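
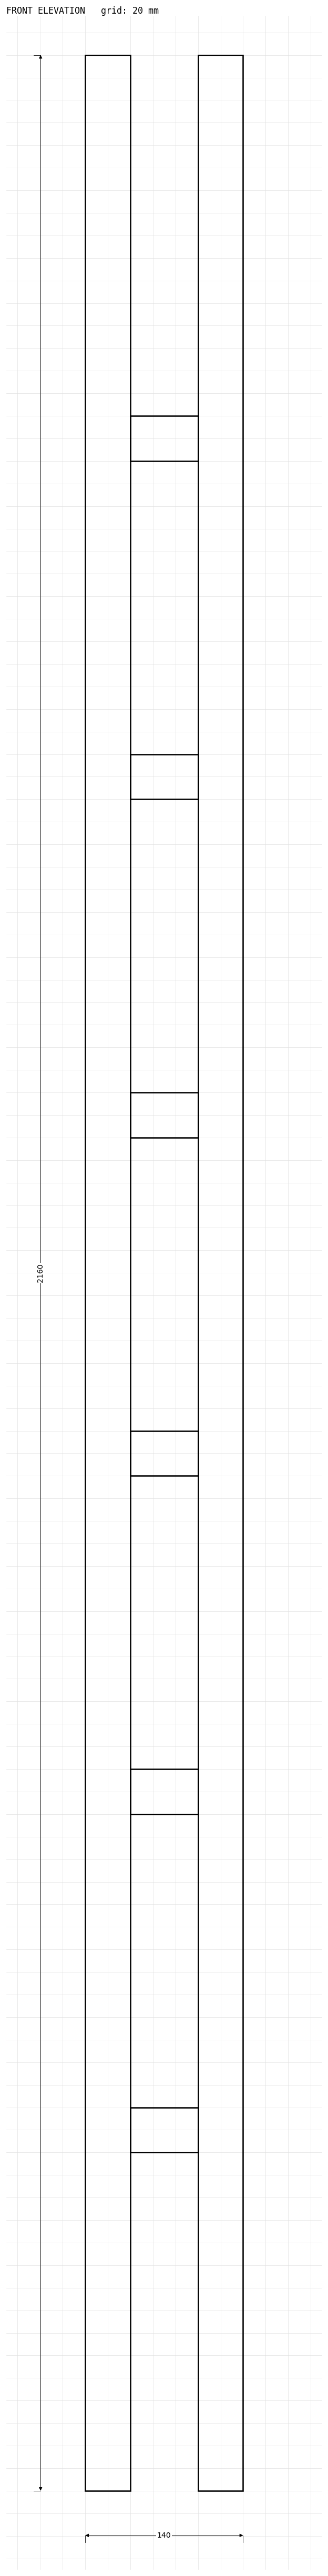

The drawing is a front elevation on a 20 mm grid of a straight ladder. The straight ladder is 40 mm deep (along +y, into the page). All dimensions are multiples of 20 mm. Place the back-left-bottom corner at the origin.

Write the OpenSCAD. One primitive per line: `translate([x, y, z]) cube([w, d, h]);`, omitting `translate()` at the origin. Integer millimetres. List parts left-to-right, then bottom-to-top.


cube([40, 40, 2160]);
translate([40, 0, 300]) cube([60, 40, 40]);
translate([40, 0, 600]) cube([60, 40, 40]);
translate([40, 0, 900]) cube([60, 40, 40]);
translate([40, 0, 1200]) cube([60, 40, 40]);
translate([40, 0, 1500]) cube([60, 40, 40]);
translate([40, 0, 1800]) cube([60, 40, 40]);
translate([100, 0, 0]) cube([40, 40, 2160]);


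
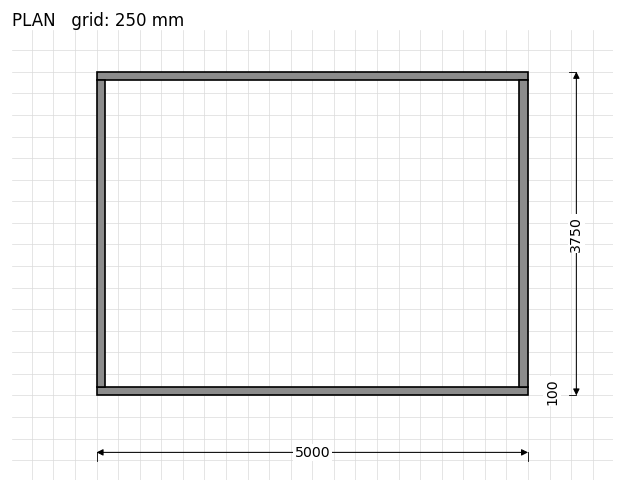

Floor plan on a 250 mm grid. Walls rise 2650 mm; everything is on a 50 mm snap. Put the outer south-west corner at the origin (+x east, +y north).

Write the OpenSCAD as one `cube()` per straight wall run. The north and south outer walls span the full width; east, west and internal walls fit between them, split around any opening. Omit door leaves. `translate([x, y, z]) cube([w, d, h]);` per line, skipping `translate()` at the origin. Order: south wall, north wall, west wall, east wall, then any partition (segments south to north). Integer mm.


cube([5000, 100, 2650]);
translate([0, 3650, 0]) cube([5000, 100, 2650]);
translate([0, 100, 0]) cube([100, 3550, 2650]);
translate([4900, 100, 0]) cube([100, 3550, 2650]);


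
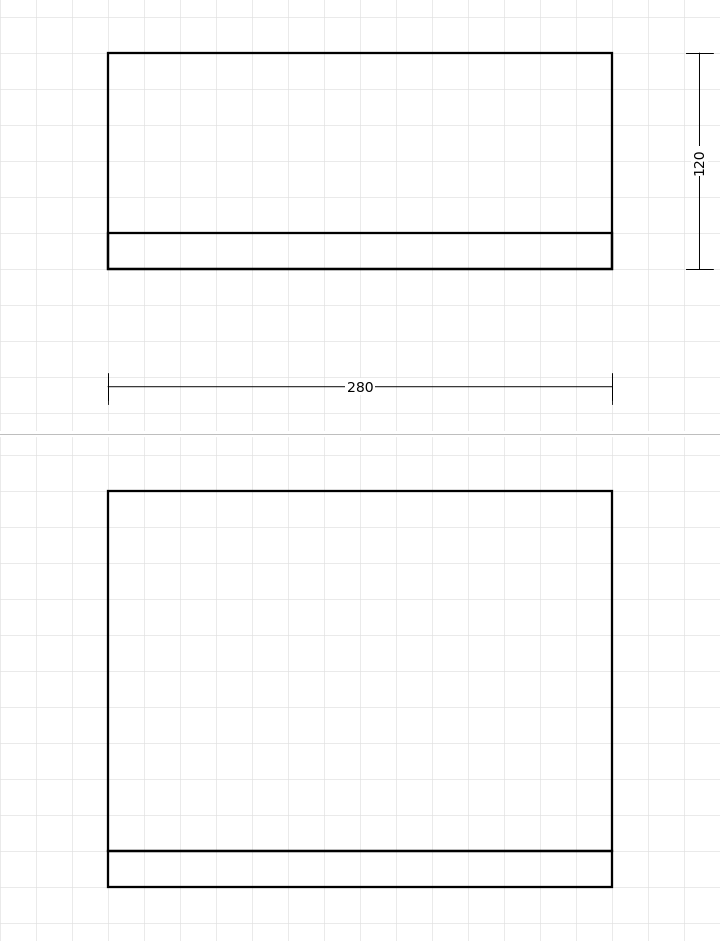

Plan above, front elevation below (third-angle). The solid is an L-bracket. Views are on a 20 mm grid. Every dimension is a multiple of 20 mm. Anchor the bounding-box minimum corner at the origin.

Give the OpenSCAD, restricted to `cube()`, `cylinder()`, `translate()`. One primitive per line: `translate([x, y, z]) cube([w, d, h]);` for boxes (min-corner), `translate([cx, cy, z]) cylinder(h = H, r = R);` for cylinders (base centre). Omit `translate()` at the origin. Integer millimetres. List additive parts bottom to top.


cube([280, 120, 20]);
translate([0, 0, 20]) cube([280, 20, 200]);


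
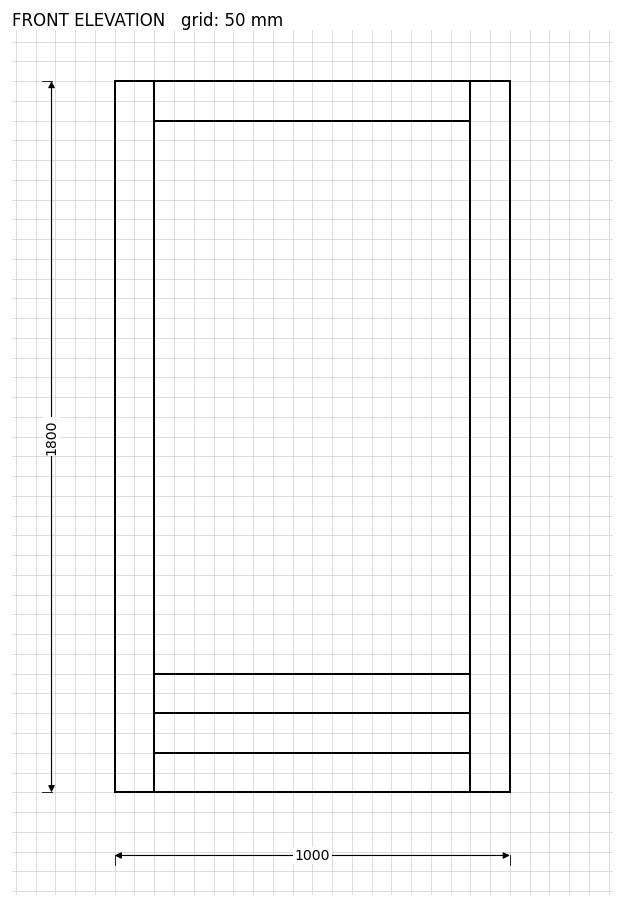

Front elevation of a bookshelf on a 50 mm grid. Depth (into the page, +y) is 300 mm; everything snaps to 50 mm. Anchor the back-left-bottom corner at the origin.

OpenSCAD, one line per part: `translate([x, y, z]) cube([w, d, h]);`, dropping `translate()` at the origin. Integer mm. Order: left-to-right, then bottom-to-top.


cube([100, 300, 1800]);
translate([100, 0, 0]) cube([800, 300, 100]);
translate([100, 0, 200]) cube([800, 300, 100]);
translate([100, 0, 1700]) cube([800, 300, 100]);
translate([900, 0, 0]) cube([100, 300, 1800]);


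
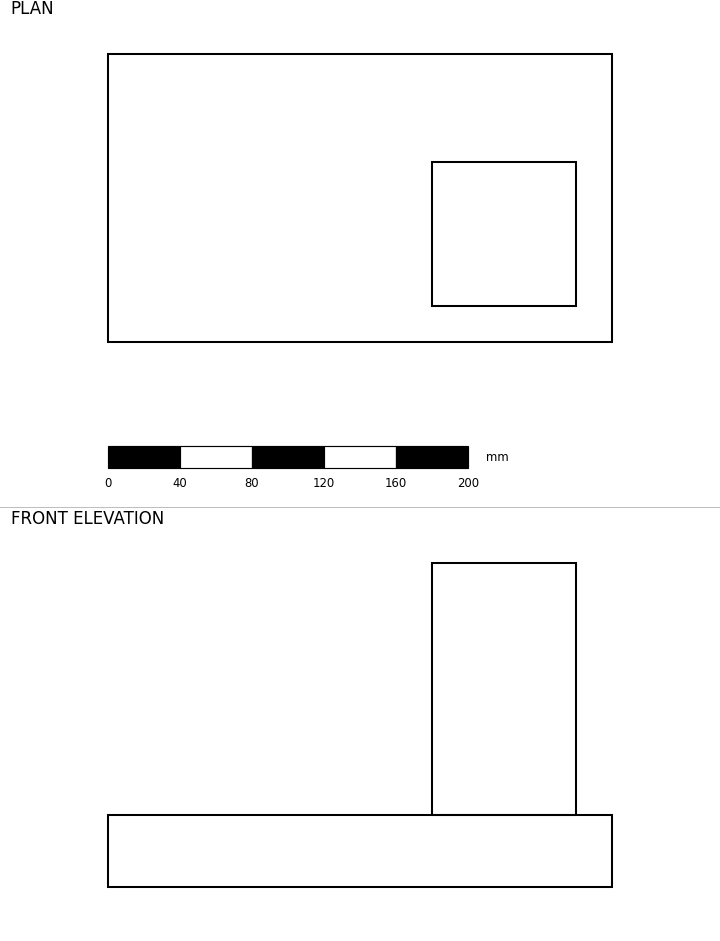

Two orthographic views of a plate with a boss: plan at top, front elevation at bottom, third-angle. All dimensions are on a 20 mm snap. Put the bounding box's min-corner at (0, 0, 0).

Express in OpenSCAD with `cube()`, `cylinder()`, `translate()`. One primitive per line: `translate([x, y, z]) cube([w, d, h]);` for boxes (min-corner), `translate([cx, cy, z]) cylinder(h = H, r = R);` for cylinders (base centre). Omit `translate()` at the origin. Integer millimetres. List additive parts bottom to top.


cube([280, 160, 40]);
translate([180, 20, 40]) cube([80, 80, 140]);


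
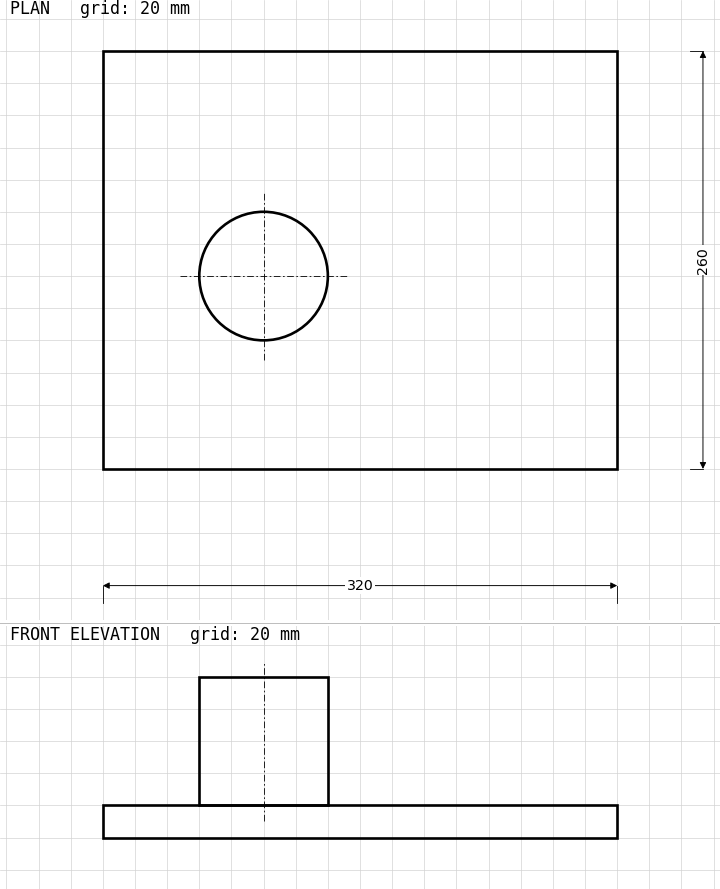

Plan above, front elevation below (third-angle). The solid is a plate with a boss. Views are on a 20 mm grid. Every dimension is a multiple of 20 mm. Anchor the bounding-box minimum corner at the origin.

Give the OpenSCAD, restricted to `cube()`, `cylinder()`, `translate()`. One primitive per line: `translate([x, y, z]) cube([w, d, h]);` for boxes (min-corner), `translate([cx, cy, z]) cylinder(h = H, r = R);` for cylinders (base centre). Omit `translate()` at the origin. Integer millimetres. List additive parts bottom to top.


cube([320, 260, 20]);
translate([100, 120, 20]) cylinder(h = 80, r = 40);


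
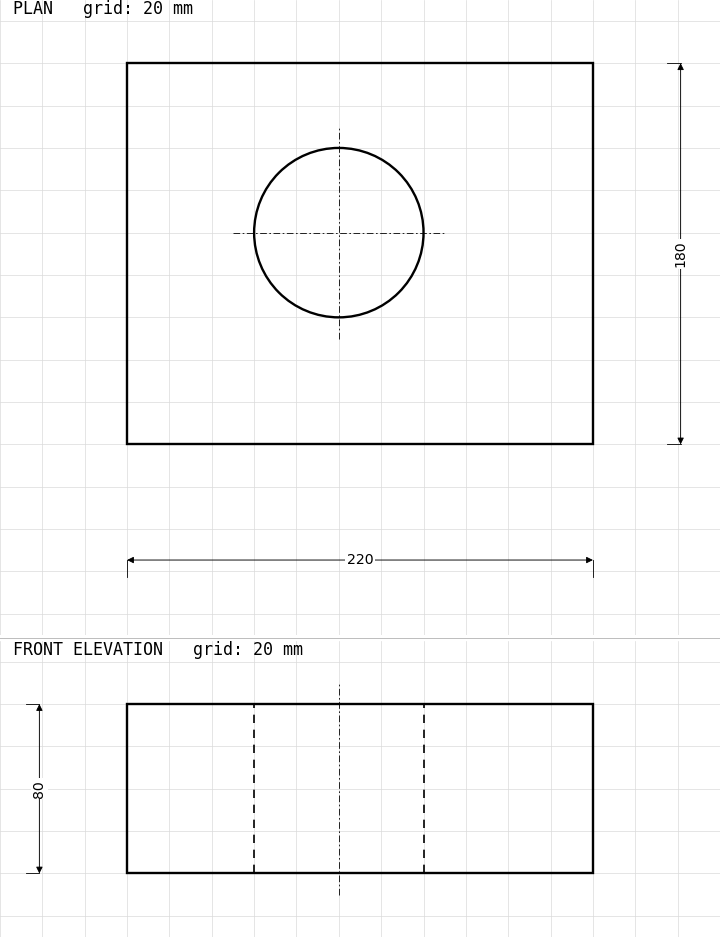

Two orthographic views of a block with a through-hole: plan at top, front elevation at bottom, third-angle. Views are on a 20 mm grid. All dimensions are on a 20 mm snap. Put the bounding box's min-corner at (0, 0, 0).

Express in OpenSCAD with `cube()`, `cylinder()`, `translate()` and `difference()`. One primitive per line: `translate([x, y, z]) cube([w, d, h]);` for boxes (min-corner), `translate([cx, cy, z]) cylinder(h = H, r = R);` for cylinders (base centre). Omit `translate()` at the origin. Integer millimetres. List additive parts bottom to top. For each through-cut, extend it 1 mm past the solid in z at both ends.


difference() {
  cube([220, 180, 80]);
  translate([100, 100, -1]) cylinder(h = 82, r = 40);
}


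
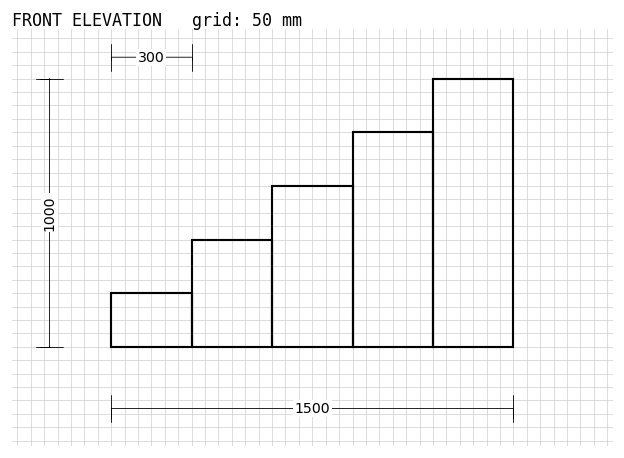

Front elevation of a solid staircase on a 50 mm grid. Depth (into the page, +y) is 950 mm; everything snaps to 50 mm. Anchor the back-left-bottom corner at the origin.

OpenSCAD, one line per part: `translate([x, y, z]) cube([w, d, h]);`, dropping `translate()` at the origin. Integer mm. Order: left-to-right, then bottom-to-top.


cube([300, 950, 200]);
translate([300, 0, 0]) cube([300, 950, 400]);
translate([600, 0, 0]) cube([300, 950, 600]);
translate([900, 0, 0]) cube([300, 950, 800]);
translate([1200, 0, 0]) cube([300, 950, 1000]);


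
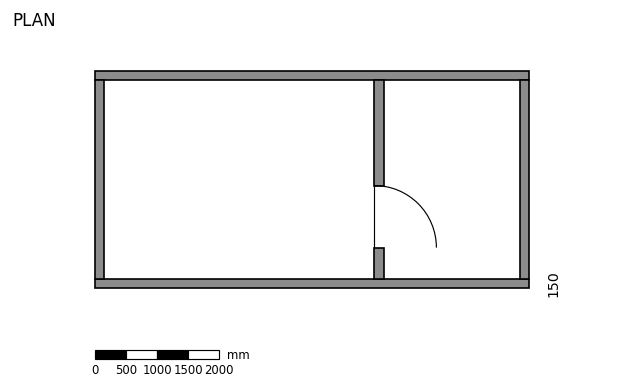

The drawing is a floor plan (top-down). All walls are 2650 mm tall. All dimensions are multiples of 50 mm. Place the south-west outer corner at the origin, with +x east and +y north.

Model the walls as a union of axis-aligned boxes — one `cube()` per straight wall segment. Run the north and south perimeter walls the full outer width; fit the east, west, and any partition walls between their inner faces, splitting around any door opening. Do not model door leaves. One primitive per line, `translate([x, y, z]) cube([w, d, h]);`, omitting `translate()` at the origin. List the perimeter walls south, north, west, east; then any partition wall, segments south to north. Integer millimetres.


cube([7000, 150, 2650]);
translate([0, 3350, 0]) cube([7000, 150, 2650]);
translate([0, 150, 0]) cube([150, 3200, 2650]);
translate([6850, 150, 0]) cube([150, 3200, 2650]);
translate([4500, 150, 0]) cube([150, 500, 2650]);
translate([4500, 1650, 0]) cube([150, 1700, 2650]);


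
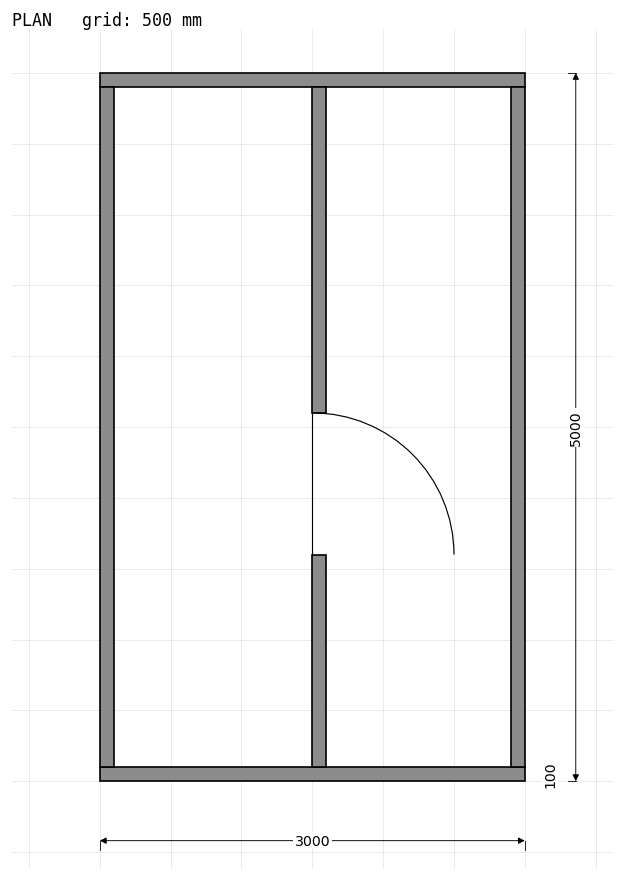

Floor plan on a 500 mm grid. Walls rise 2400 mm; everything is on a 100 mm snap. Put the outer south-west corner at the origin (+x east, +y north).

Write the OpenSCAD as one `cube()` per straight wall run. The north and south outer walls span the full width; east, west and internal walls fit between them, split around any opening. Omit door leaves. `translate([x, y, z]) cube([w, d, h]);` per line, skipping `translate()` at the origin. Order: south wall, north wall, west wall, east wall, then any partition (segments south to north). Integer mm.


cube([3000, 100, 2400]);
translate([0, 4900, 0]) cube([3000, 100, 2400]);
translate([0, 100, 0]) cube([100, 4800, 2400]);
translate([2900, 100, 0]) cube([100, 4800, 2400]);
translate([1500, 100, 0]) cube([100, 1500, 2400]);
translate([1500, 2600, 0]) cube([100, 2300, 2400]);


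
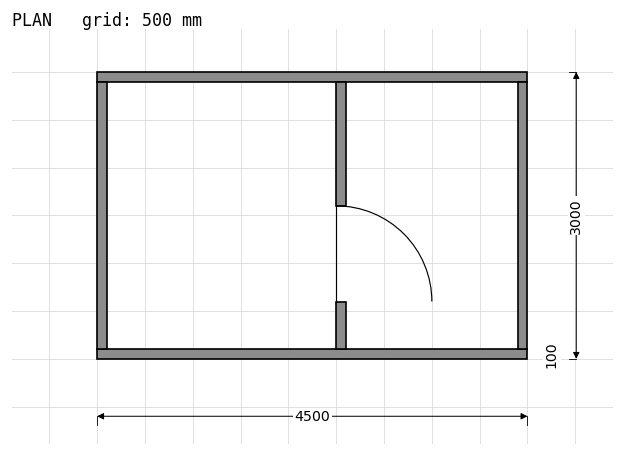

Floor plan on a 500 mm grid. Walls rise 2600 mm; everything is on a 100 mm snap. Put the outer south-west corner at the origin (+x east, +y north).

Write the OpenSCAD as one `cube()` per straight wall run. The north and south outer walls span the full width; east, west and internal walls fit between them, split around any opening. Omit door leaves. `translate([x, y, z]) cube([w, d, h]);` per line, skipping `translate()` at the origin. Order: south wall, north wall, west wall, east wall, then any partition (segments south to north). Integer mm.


cube([4500, 100, 2600]);
translate([0, 2900, 0]) cube([4500, 100, 2600]);
translate([0, 100, 0]) cube([100, 2800, 2600]);
translate([4400, 100, 0]) cube([100, 2800, 2600]);
translate([2500, 100, 0]) cube([100, 500, 2600]);
translate([2500, 1600, 0]) cube([100, 1300, 2600]);


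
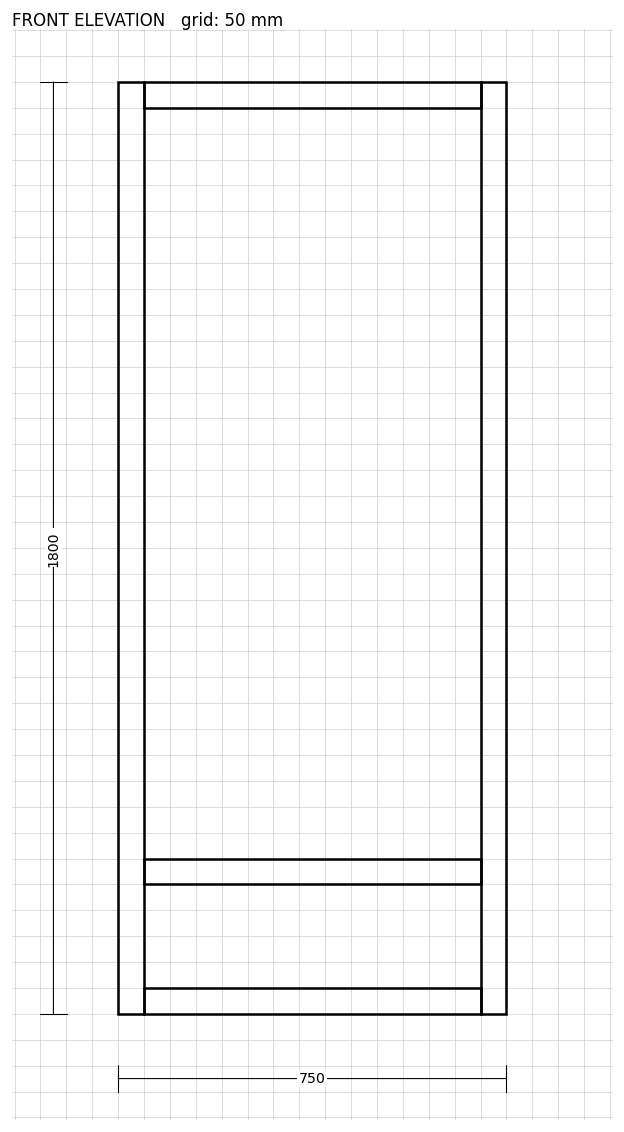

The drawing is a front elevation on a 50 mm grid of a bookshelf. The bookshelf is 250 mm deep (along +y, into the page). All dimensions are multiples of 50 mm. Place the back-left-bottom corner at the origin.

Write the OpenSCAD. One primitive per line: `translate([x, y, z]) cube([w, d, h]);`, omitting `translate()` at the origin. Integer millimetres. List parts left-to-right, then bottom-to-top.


cube([50, 250, 1800]);
translate([50, 0, 0]) cube([650, 250, 50]);
translate([50, 0, 250]) cube([650, 250, 50]);
translate([50, 0, 1750]) cube([650, 250, 50]);
translate([700, 0, 0]) cube([50, 250, 1800]);


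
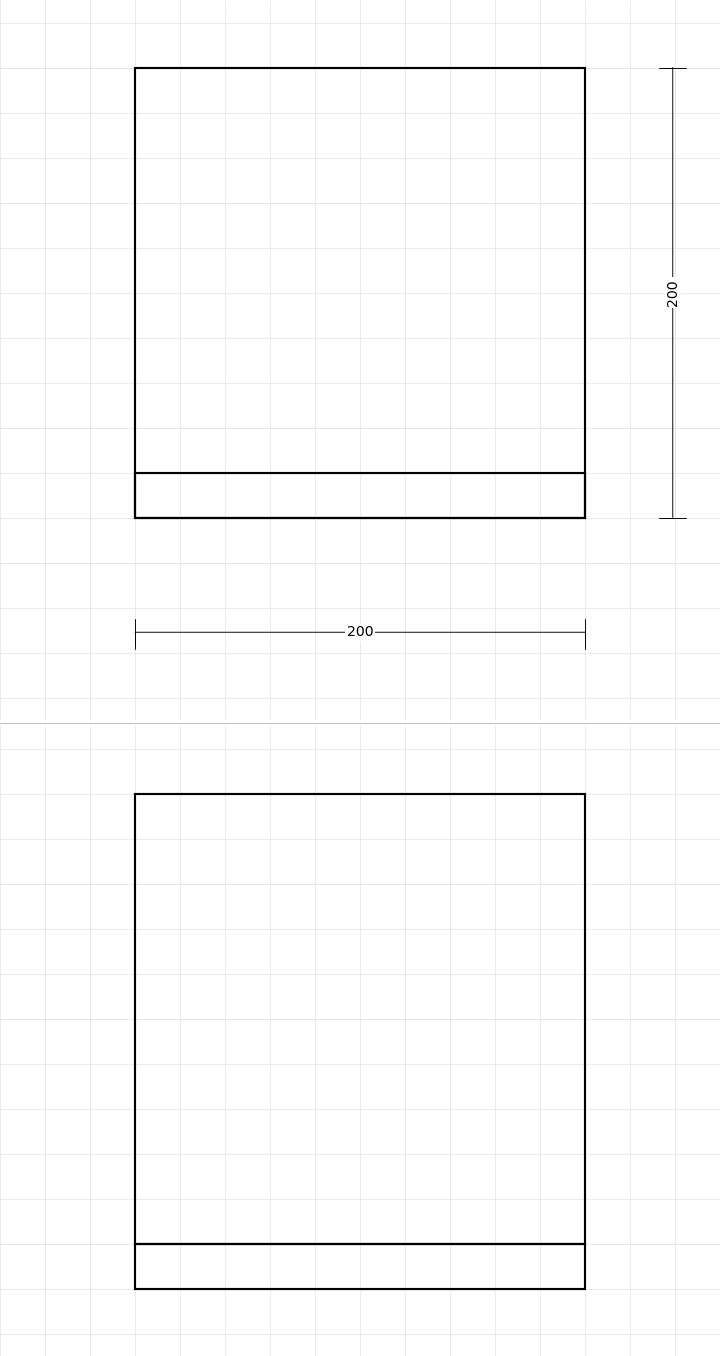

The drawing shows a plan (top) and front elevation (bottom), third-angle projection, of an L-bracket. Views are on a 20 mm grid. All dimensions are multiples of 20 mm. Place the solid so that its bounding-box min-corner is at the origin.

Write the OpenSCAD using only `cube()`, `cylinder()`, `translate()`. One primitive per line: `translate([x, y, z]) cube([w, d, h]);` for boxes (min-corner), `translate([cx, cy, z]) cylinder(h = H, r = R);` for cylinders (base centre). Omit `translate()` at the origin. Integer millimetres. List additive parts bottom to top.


cube([200, 200, 20]);
translate([0, 0, 20]) cube([200, 20, 200]);


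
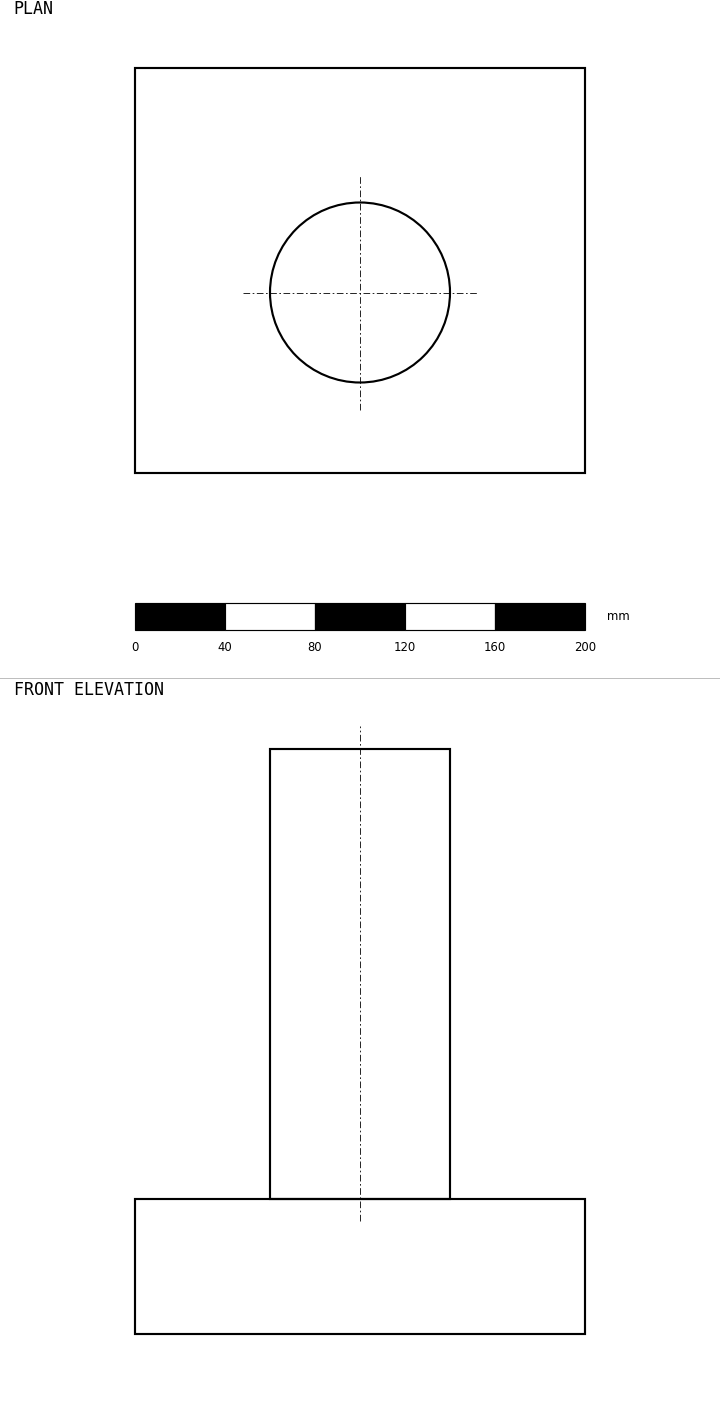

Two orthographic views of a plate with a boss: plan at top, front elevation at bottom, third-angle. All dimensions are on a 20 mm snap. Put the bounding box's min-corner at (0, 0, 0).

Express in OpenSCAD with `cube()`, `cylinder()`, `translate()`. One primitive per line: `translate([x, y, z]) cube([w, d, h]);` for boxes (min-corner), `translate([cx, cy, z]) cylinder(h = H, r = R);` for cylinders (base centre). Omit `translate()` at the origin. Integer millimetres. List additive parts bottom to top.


cube([200, 180, 60]);
translate([100, 80, 60]) cylinder(h = 200, r = 40);


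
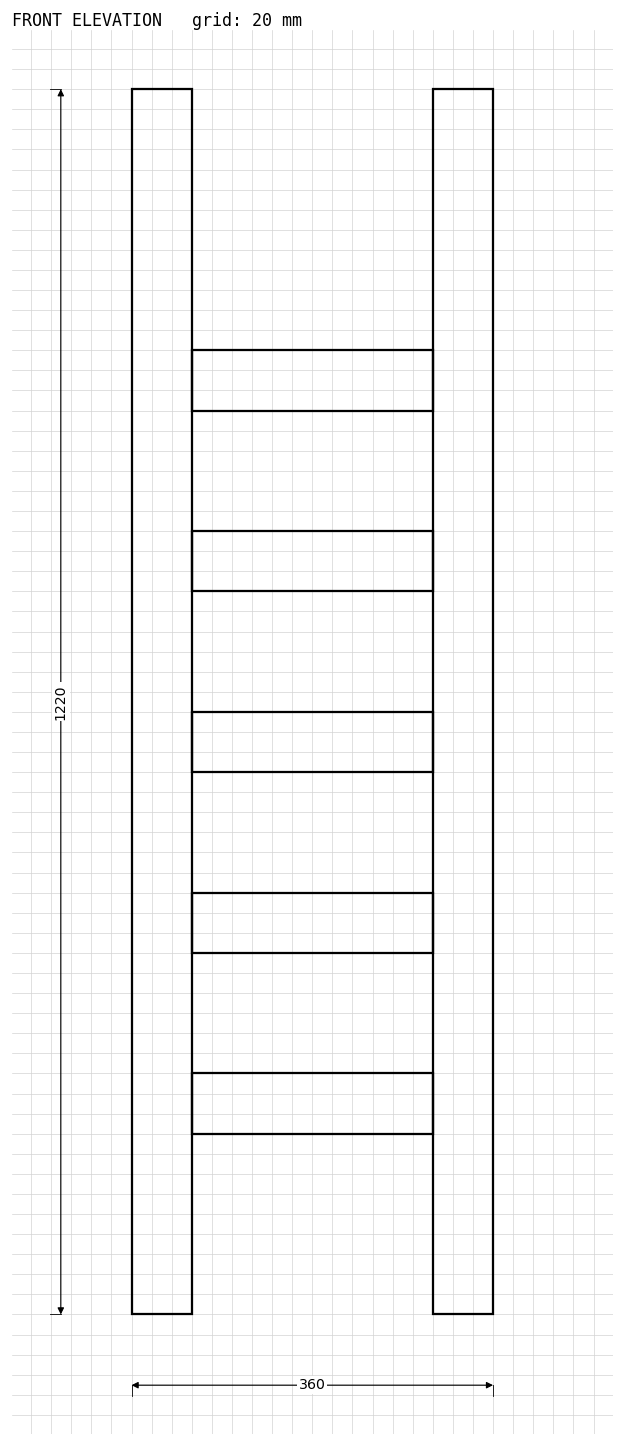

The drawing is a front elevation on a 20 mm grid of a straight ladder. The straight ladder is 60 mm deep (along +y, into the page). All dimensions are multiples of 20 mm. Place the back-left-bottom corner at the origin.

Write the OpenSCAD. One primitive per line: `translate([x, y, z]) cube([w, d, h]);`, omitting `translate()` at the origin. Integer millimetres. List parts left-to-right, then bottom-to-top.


cube([60, 60, 1220]);
translate([60, 0, 180]) cube([240, 60, 60]);
translate([60, 0, 360]) cube([240, 60, 60]);
translate([60, 0, 540]) cube([240, 60, 60]);
translate([60, 0, 720]) cube([240, 60, 60]);
translate([60, 0, 900]) cube([240, 60, 60]);
translate([300, 0, 0]) cube([60, 60, 1220]);


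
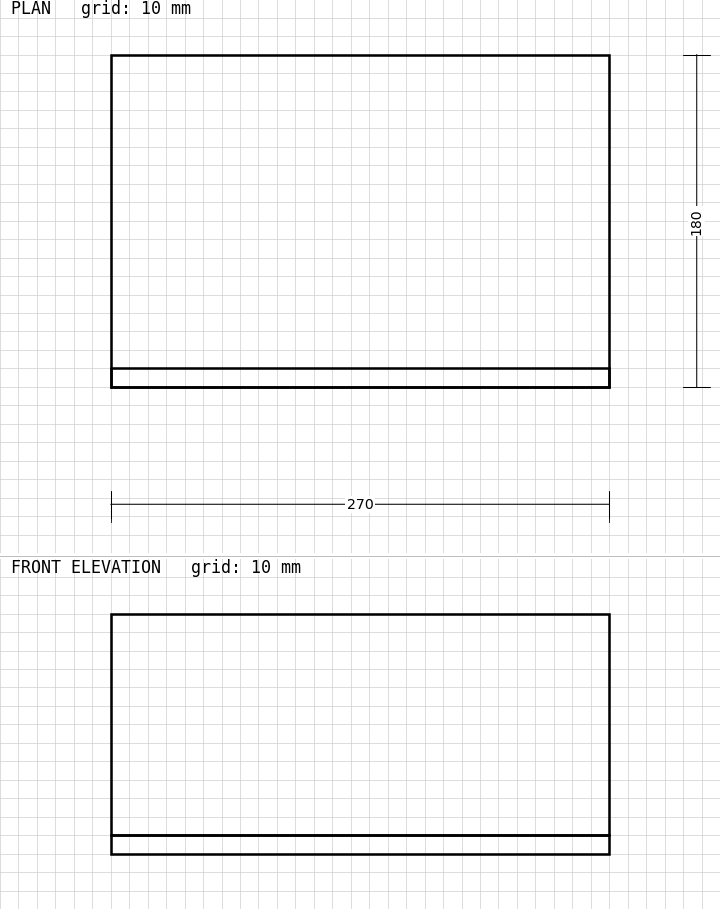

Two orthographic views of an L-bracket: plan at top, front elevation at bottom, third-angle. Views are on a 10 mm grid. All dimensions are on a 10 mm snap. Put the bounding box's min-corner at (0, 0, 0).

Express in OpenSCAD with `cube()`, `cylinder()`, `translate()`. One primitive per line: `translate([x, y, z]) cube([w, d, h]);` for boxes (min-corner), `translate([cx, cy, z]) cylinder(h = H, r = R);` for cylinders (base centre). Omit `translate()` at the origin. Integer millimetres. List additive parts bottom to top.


cube([270, 180, 10]);
translate([0, 0, 10]) cube([270, 10, 120]);


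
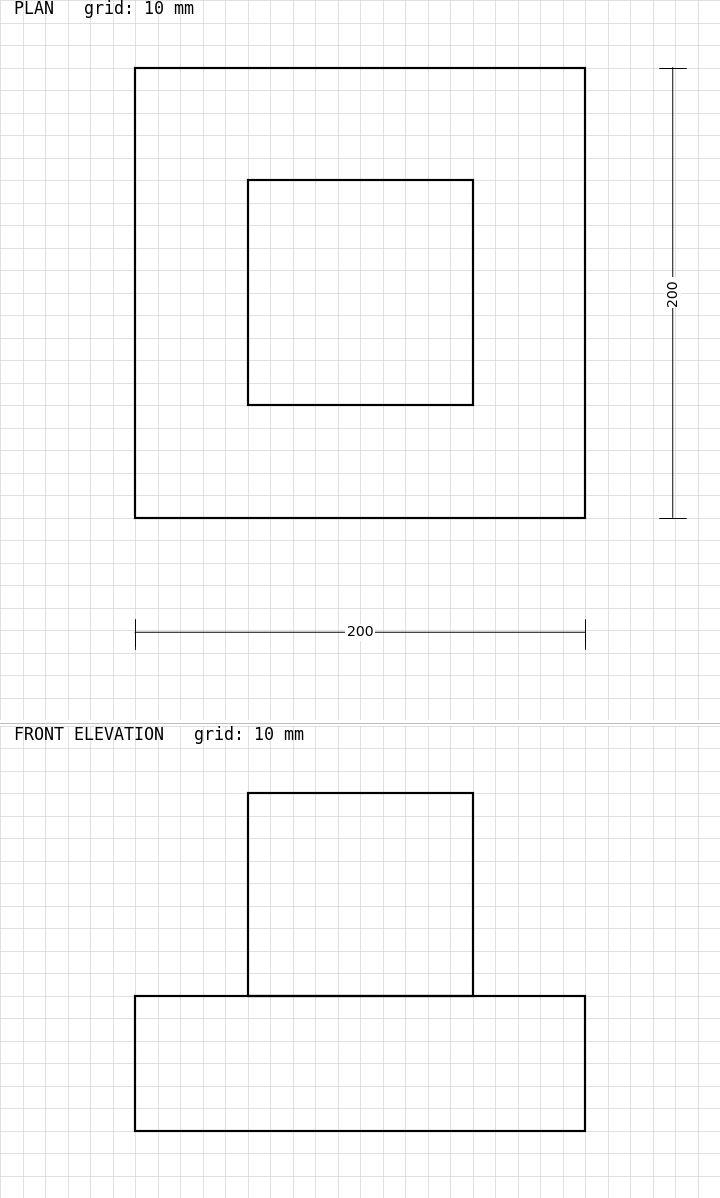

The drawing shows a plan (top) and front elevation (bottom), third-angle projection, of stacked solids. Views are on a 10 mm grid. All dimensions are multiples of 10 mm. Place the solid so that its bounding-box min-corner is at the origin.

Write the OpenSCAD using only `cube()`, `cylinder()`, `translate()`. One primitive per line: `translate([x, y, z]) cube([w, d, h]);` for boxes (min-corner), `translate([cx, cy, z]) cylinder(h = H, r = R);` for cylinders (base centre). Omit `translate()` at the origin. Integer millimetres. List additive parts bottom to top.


cube([200, 200, 60]);
translate([50, 50, 60]) cube([100, 100, 90]);


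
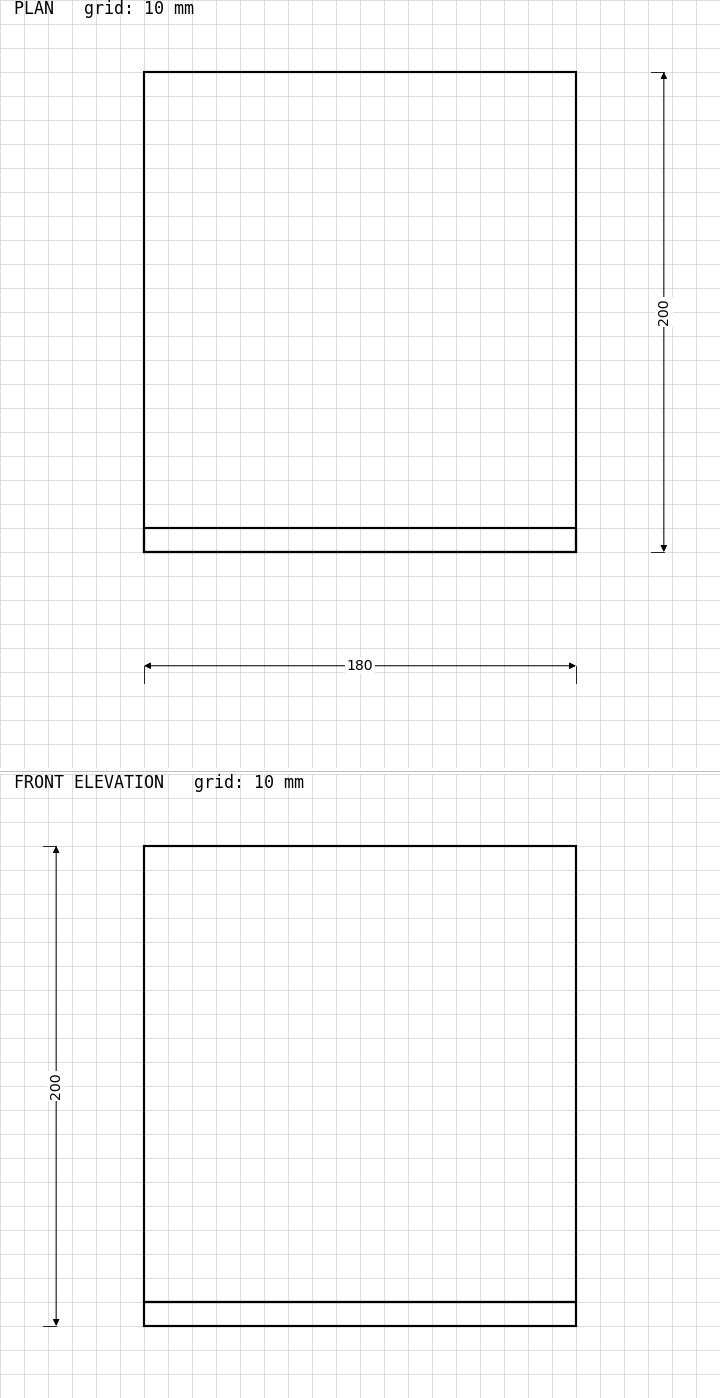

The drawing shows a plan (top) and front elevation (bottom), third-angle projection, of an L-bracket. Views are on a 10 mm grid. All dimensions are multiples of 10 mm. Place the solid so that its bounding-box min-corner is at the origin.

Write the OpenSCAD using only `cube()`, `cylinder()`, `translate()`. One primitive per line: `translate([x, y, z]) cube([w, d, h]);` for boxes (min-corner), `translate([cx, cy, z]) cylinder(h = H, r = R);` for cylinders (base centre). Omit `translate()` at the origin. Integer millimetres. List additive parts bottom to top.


cube([180, 200, 10]);
translate([0, 0, 10]) cube([180, 10, 190]);


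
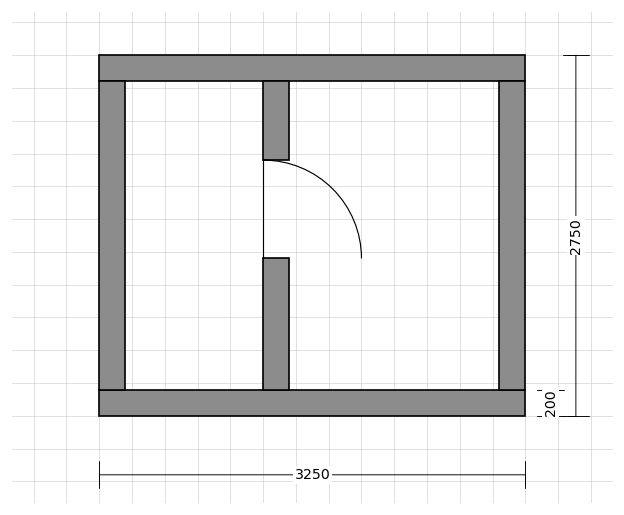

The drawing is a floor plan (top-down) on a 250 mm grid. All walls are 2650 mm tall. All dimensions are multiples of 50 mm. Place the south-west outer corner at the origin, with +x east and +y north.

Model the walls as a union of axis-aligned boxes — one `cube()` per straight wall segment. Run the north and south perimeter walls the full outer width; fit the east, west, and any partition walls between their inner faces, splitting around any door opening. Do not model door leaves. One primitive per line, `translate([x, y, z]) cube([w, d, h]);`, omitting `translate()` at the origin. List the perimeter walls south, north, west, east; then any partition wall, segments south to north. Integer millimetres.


cube([3250, 200, 2650]);
translate([0, 2550, 0]) cube([3250, 200, 2650]);
translate([0, 200, 0]) cube([200, 2350, 2650]);
translate([3050, 200, 0]) cube([200, 2350, 2650]);
translate([1250, 200, 0]) cube([200, 1000, 2650]);
translate([1250, 1950, 0]) cube([200, 600, 2650]);


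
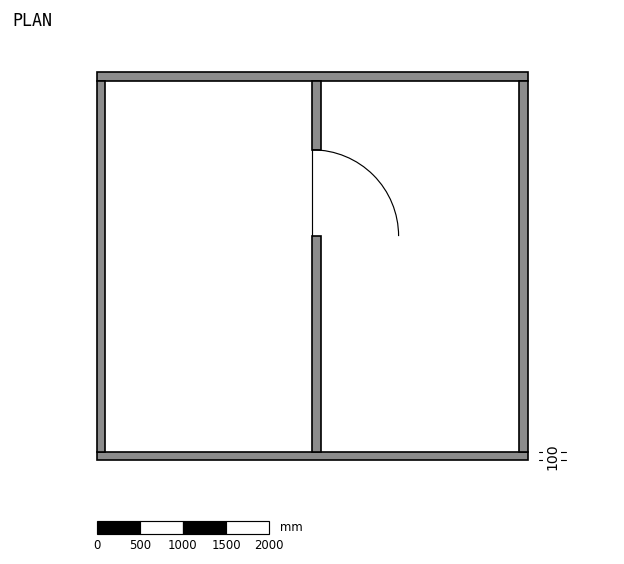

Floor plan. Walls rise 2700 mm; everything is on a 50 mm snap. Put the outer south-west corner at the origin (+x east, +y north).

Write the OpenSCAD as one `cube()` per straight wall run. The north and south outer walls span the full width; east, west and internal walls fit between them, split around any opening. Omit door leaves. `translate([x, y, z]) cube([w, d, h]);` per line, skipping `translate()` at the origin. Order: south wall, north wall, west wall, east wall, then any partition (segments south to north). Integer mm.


cube([5000, 100, 2700]);
translate([0, 4400, 0]) cube([5000, 100, 2700]);
translate([0, 100, 0]) cube([100, 4300, 2700]);
translate([4900, 100, 0]) cube([100, 4300, 2700]);
translate([2500, 100, 0]) cube([100, 2500, 2700]);
translate([2500, 3600, 0]) cube([100, 800, 2700]);


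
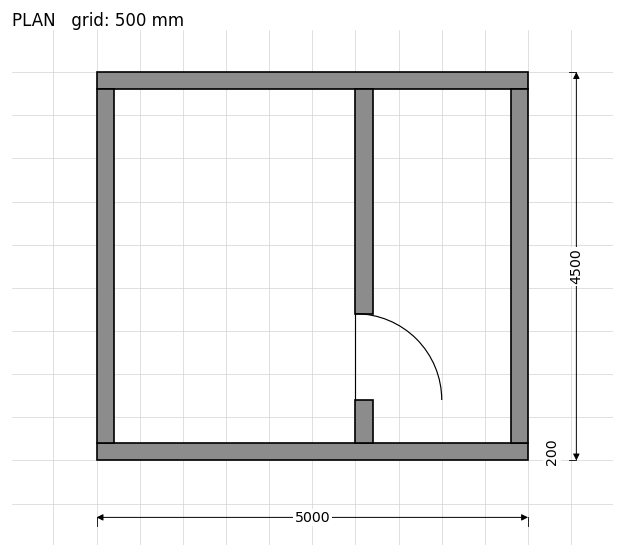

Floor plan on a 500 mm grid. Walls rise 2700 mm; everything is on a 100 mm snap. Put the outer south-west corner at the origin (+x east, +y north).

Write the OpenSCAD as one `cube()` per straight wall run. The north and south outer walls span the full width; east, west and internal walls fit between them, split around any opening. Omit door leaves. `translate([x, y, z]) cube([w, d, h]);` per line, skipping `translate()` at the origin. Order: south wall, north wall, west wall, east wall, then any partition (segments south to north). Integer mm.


cube([5000, 200, 2700]);
translate([0, 4300, 0]) cube([5000, 200, 2700]);
translate([0, 200, 0]) cube([200, 4100, 2700]);
translate([4800, 200, 0]) cube([200, 4100, 2700]);
translate([3000, 200, 0]) cube([200, 500, 2700]);
translate([3000, 1700, 0]) cube([200, 2600, 2700]);


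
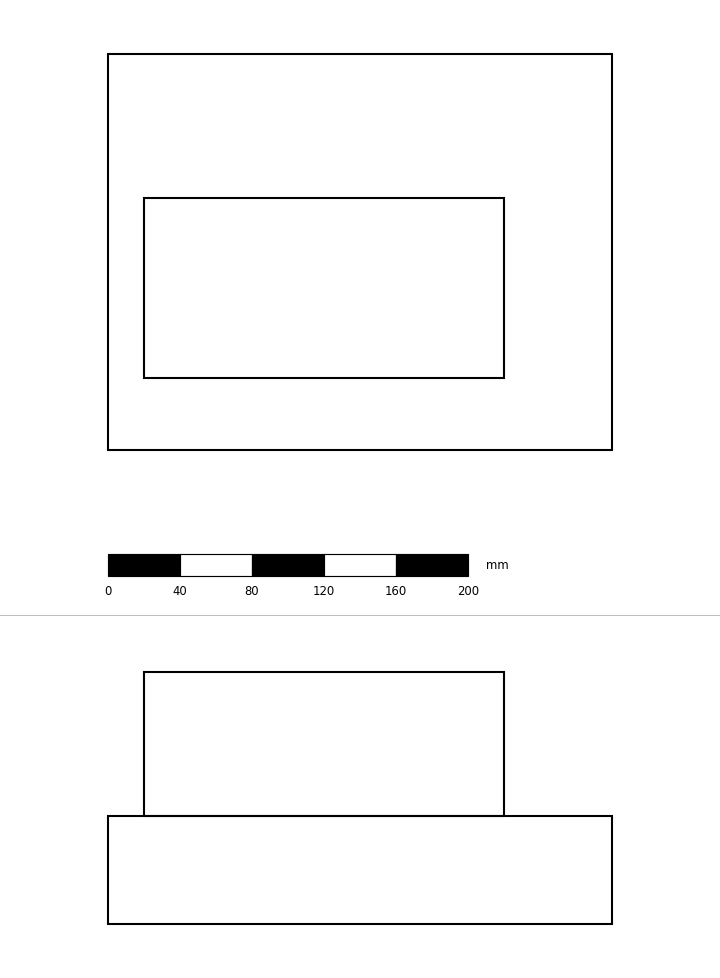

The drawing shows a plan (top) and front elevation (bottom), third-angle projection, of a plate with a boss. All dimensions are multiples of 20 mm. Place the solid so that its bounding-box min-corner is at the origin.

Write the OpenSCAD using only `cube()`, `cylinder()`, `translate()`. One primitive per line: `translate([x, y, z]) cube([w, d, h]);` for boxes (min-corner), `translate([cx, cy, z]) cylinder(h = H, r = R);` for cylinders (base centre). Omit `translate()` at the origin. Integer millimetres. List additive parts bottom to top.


cube([280, 220, 60]);
translate([20, 40, 60]) cube([200, 100, 80]);


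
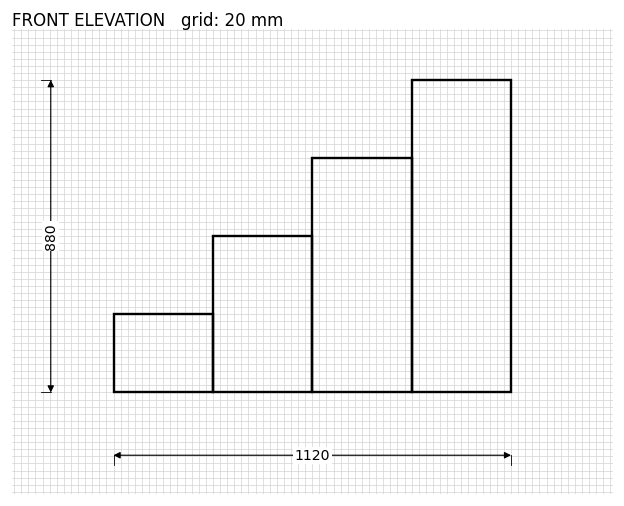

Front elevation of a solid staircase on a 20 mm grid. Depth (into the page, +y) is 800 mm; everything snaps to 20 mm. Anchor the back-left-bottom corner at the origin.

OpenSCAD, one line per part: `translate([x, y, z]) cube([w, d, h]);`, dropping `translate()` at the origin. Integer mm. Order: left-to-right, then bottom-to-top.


cube([280, 800, 220]);
translate([280, 0, 0]) cube([280, 800, 440]);
translate([560, 0, 0]) cube([280, 800, 660]);
translate([840, 0, 0]) cube([280, 800, 880]);


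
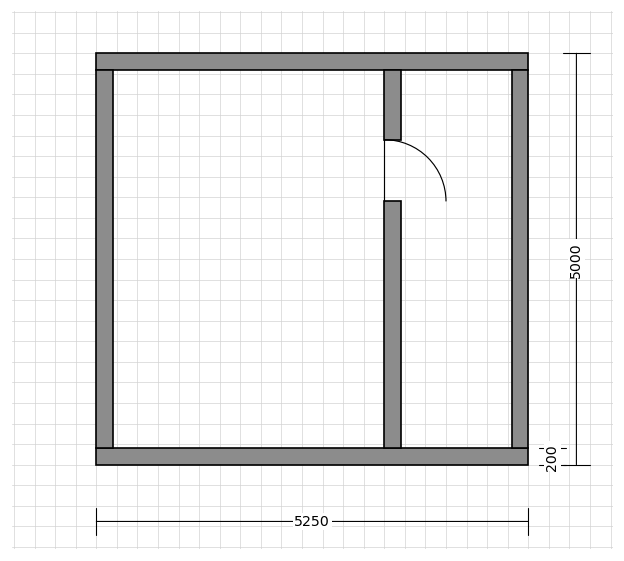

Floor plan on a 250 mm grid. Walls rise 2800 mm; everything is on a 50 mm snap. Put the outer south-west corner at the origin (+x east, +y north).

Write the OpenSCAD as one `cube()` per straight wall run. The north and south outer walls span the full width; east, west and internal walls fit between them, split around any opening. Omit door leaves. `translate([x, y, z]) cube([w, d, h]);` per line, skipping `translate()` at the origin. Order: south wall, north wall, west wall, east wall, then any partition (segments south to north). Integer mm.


cube([5250, 200, 2800]);
translate([0, 4800, 0]) cube([5250, 200, 2800]);
translate([0, 200, 0]) cube([200, 4600, 2800]);
translate([5050, 200, 0]) cube([200, 4600, 2800]);
translate([3500, 200, 0]) cube([200, 3000, 2800]);
translate([3500, 3950, 0]) cube([200, 850, 2800]);


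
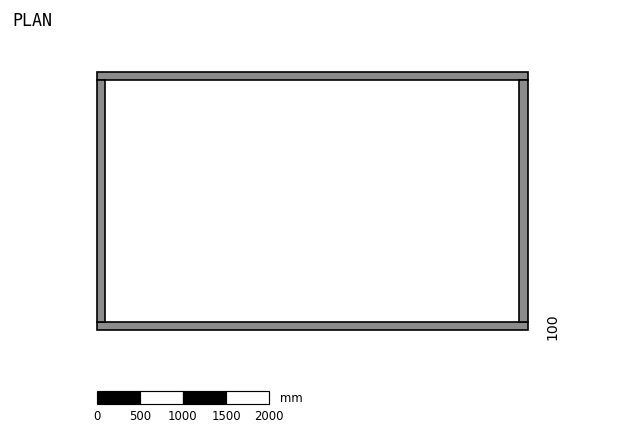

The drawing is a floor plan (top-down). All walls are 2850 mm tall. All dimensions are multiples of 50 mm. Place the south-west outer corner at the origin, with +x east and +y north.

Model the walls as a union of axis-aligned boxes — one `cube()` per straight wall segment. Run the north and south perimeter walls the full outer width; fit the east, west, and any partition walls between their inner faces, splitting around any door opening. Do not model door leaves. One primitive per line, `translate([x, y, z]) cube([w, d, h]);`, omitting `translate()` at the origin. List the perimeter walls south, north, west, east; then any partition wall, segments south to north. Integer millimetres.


cube([5000, 100, 2850]);
translate([0, 2900, 0]) cube([5000, 100, 2850]);
translate([0, 100, 0]) cube([100, 2800, 2850]);
translate([4900, 100, 0]) cube([100, 2800, 2850]);


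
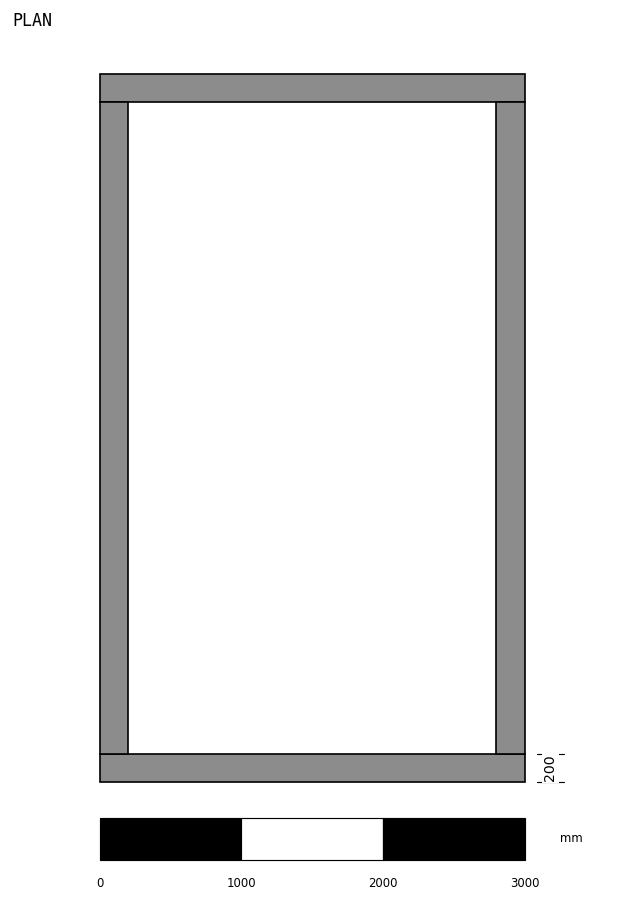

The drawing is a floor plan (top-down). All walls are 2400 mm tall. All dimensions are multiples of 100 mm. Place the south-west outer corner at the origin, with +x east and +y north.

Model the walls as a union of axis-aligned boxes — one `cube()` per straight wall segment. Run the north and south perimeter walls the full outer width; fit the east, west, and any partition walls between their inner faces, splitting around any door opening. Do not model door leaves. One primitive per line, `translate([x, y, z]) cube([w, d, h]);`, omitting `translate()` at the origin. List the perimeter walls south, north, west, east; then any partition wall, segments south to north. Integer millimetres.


cube([3000, 200, 2400]);
translate([0, 4800, 0]) cube([3000, 200, 2400]);
translate([0, 200, 0]) cube([200, 4600, 2400]);
translate([2800, 200, 0]) cube([200, 4600, 2400]);


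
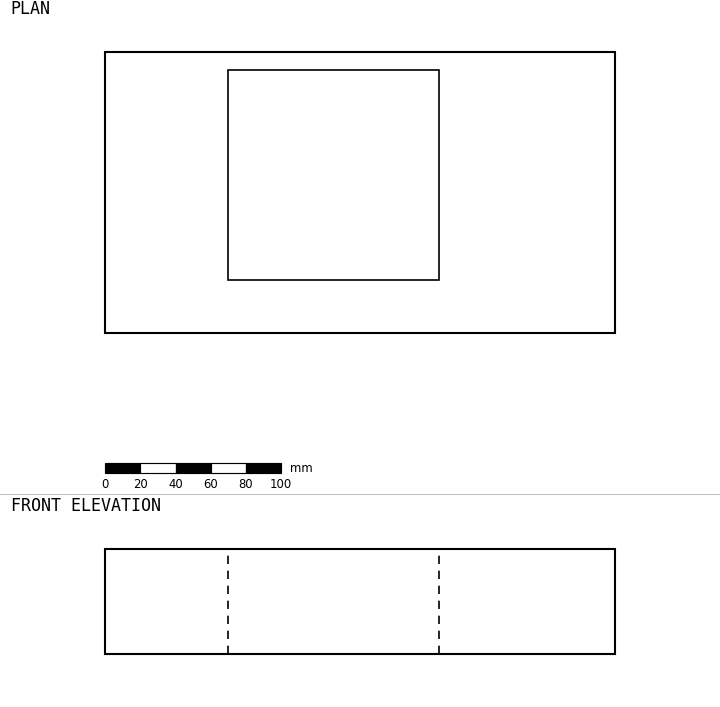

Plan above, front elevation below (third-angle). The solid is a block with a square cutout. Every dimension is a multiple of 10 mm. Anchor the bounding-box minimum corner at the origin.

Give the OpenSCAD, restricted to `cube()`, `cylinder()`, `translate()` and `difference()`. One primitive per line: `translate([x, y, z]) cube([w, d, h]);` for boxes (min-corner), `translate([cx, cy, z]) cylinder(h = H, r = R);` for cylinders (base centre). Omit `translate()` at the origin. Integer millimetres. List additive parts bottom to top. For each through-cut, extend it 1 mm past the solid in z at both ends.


difference() {
  cube([290, 160, 60]);
  translate([70, 30, -1]) cube([120, 120, 62]);
}


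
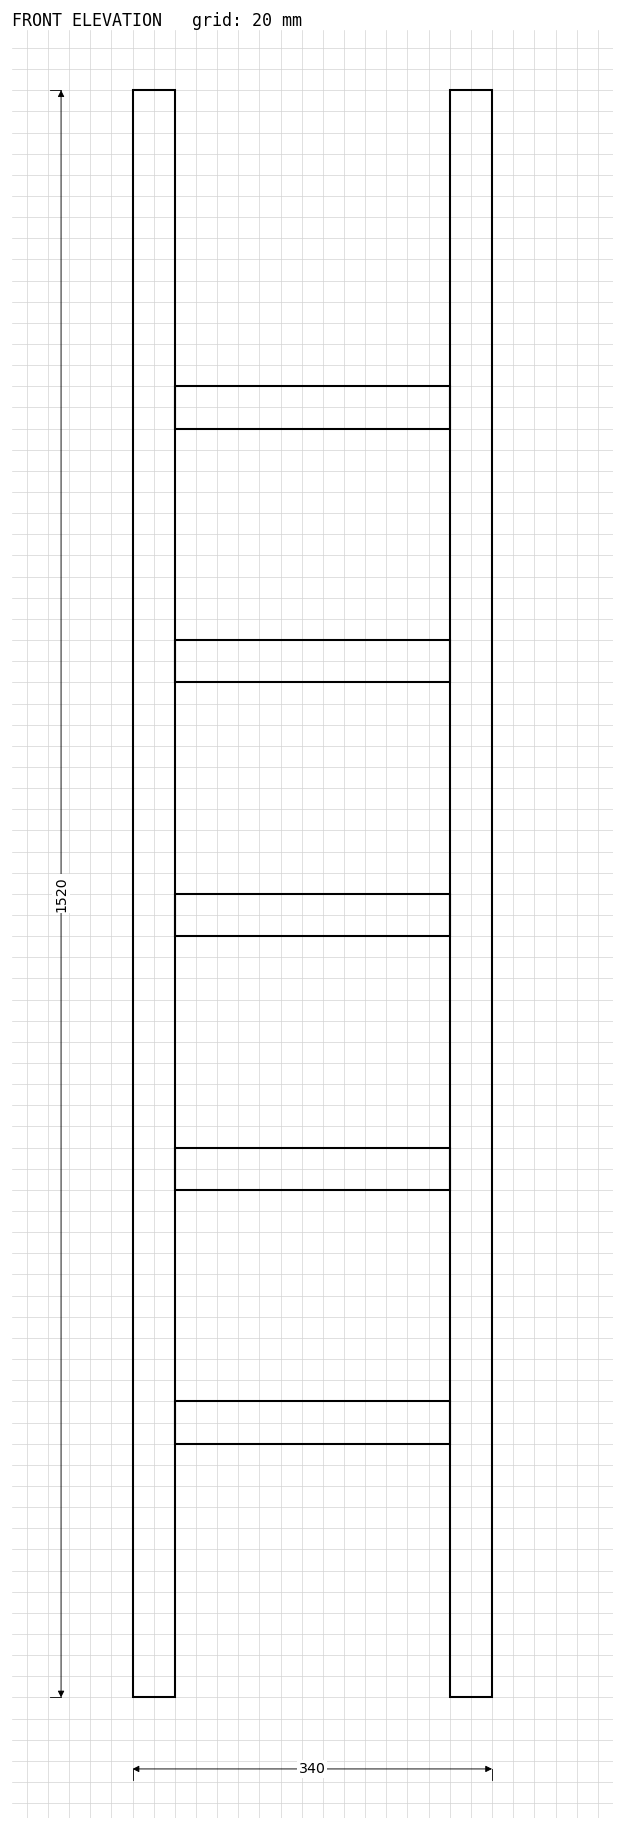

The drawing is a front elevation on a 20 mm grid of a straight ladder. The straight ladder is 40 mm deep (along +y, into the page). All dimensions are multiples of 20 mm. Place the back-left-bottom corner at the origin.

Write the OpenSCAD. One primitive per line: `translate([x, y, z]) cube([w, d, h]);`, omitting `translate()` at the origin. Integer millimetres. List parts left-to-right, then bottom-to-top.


cube([40, 40, 1520]);
translate([40, 0, 240]) cube([260, 40, 40]);
translate([40, 0, 480]) cube([260, 40, 40]);
translate([40, 0, 720]) cube([260, 40, 40]);
translate([40, 0, 960]) cube([260, 40, 40]);
translate([40, 0, 1200]) cube([260, 40, 40]);
translate([300, 0, 0]) cube([40, 40, 1520]);


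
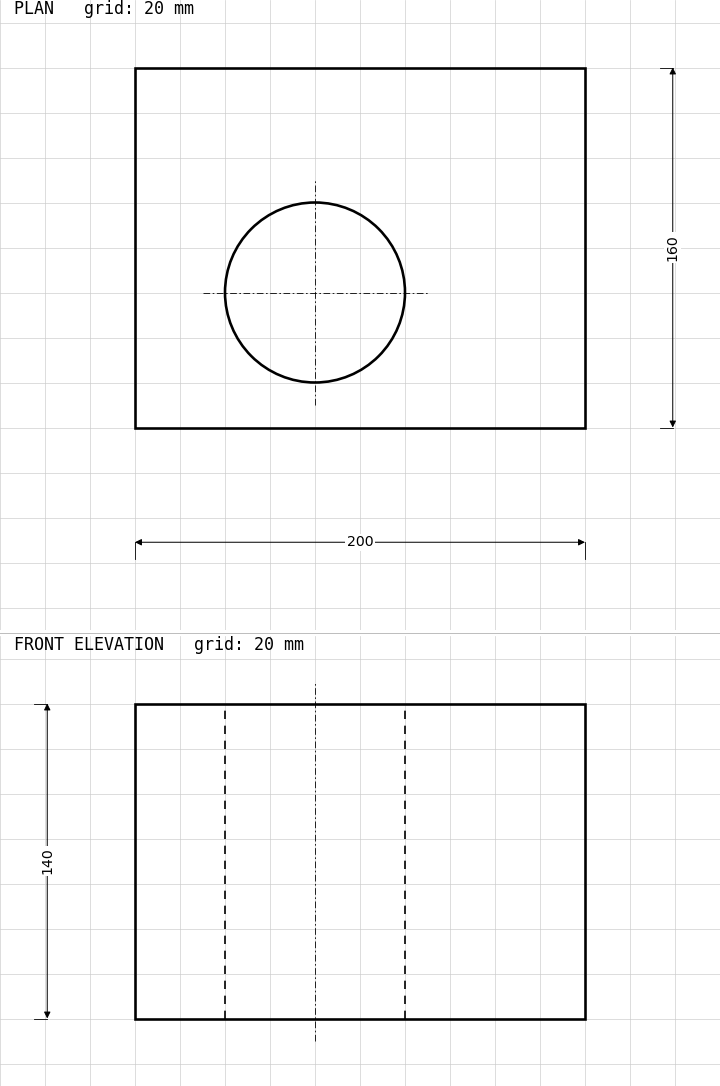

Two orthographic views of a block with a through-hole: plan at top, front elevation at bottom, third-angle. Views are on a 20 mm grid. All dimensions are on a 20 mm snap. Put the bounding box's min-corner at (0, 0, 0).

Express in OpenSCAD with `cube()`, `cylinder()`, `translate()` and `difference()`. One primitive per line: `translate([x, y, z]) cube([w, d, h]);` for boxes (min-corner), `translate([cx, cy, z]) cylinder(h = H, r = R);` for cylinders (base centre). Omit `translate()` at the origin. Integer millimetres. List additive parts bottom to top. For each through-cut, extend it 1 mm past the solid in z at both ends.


difference() {
  cube([200, 160, 140]);
  translate([80, 60, -1]) cylinder(h = 142, r = 40);
}


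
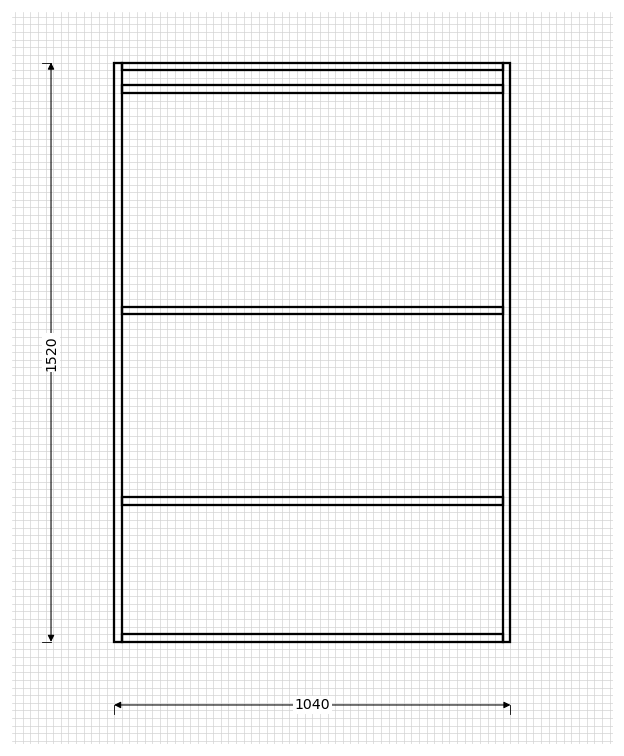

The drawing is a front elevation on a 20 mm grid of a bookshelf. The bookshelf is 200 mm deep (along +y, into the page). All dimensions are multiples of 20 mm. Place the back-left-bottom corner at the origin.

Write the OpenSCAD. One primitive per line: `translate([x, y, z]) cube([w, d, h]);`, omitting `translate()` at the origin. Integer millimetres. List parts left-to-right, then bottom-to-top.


cube([20, 200, 1520]);
translate([20, 0, 0]) cube([1000, 200, 20]);
translate([20, 0, 360]) cube([1000, 200, 20]);
translate([20, 0, 860]) cube([1000, 200, 20]);
translate([20, 0, 1440]) cube([1000, 200, 20]);
translate([20, 0, 1500]) cube([1000, 200, 20]);
translate([1020, 0, 0]) cube([20, 200, 1520]);


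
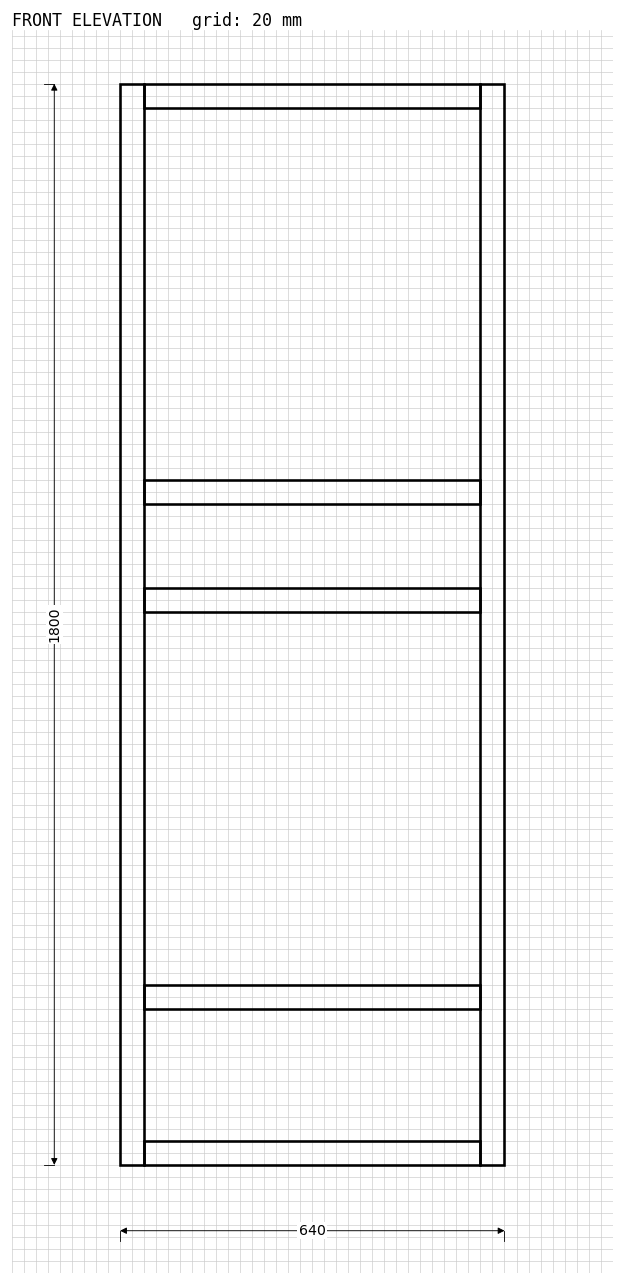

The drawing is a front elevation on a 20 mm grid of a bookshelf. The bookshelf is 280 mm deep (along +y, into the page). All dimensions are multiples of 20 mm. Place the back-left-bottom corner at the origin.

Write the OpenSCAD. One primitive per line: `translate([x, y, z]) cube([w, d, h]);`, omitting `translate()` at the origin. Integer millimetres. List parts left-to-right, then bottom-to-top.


cube([40, 280, 1800]);
translate([40, 0, 0]) cube([560, 280, 40]);
translate([40, 0, 260]) cube([560, 280, 40]);
translate([40, 0, 920]) cube([560, 280, 40]);
translate([40, 0, 1100]) cube([560, 280, 40]);
translate([40, 0, 1760]) cube([560, 280, 40]);
translate([600, 0, 0]) cube([40, 280, 1800]);


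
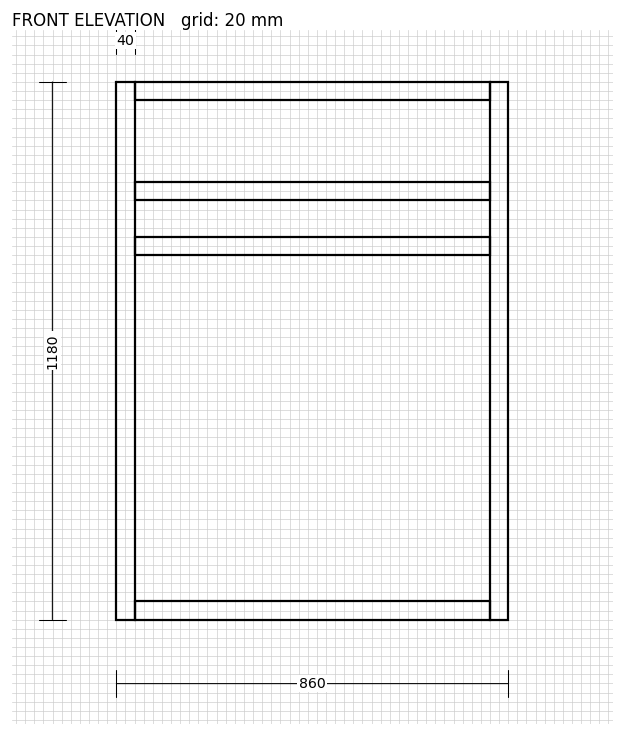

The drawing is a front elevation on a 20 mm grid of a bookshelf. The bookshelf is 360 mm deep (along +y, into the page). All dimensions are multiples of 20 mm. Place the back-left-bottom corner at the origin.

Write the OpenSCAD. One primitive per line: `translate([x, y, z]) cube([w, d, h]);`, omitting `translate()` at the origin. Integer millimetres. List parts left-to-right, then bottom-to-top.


cube([40, 360, 1180]);
translate([40, 0, 0]) cube([780, 360, 40]);
translate([40, 0, 800]) cube([780, 360, 40]);
translate([40, 0, 920]) cube([780, 360, 40]);
translate([40, 0, 1140]) cube([780, 360, 40]);
translate([820, 0, 0]) cube([40, 360, 1180]);


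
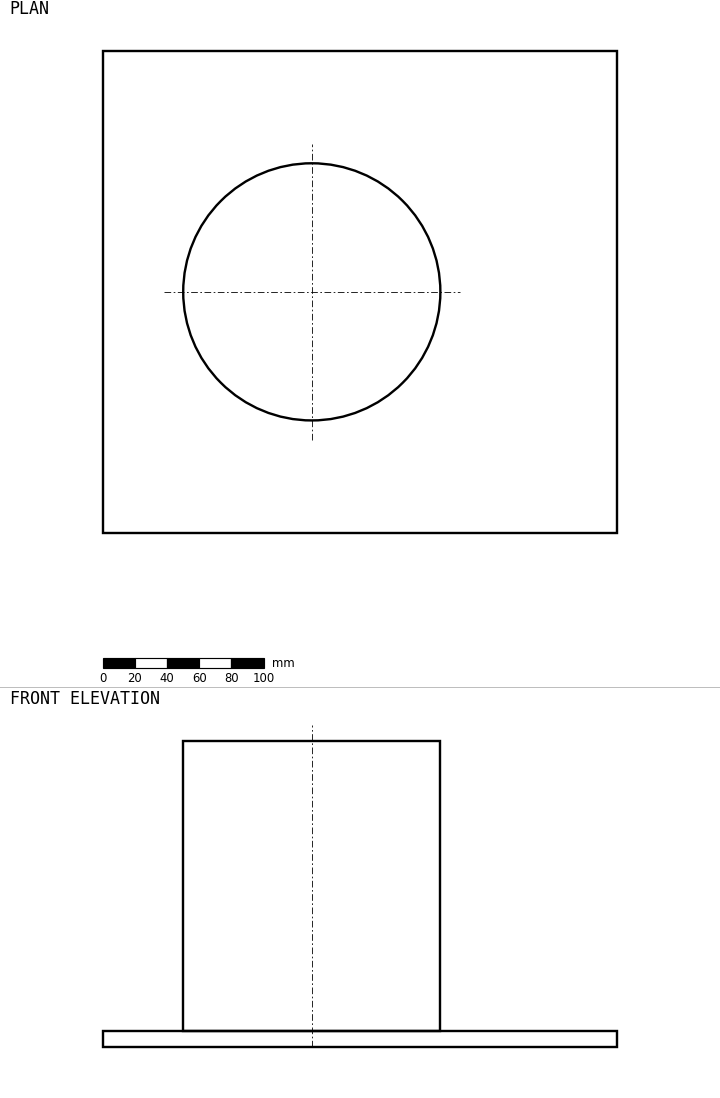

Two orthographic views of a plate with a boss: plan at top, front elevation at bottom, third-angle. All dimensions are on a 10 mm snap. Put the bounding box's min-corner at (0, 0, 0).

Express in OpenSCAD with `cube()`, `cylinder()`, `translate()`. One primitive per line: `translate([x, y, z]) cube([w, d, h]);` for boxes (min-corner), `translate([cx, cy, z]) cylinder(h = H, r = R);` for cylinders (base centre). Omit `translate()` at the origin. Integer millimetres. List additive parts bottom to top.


cube([320, 300, 10]);
translate([130, 150, 10]) cylinder(h = 180, r = 80);


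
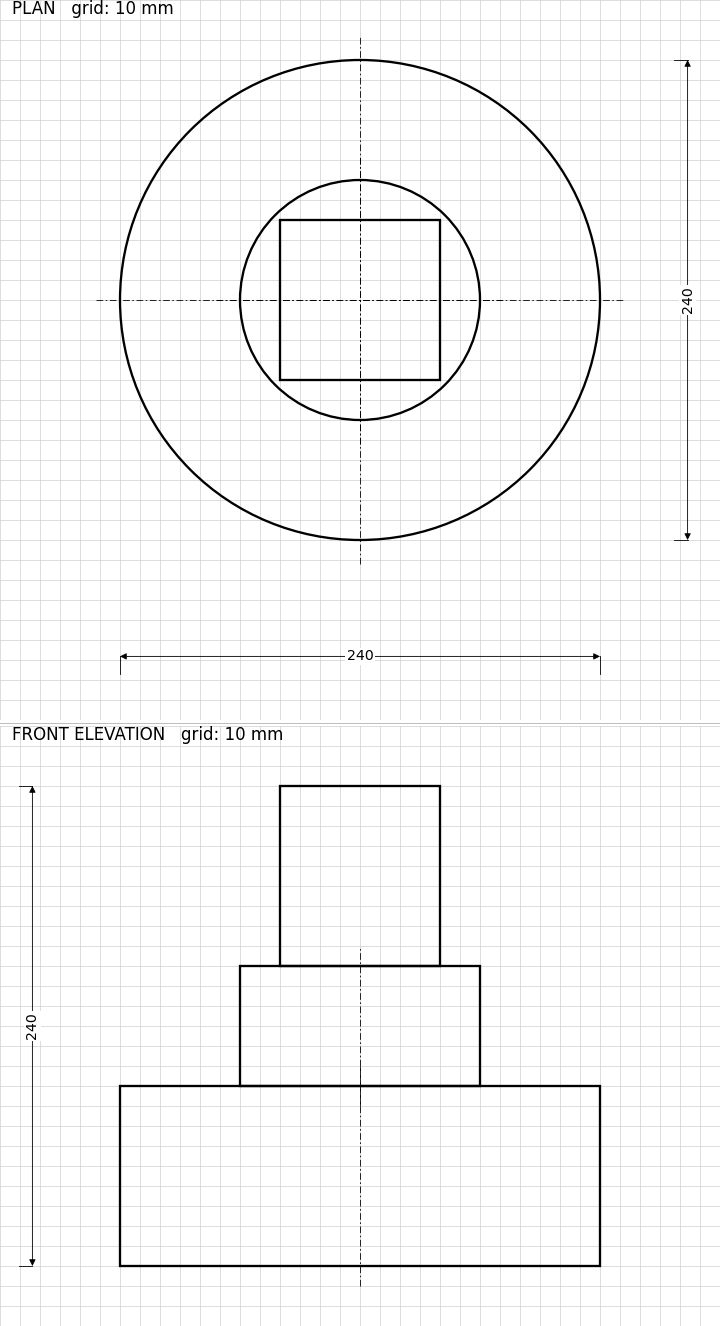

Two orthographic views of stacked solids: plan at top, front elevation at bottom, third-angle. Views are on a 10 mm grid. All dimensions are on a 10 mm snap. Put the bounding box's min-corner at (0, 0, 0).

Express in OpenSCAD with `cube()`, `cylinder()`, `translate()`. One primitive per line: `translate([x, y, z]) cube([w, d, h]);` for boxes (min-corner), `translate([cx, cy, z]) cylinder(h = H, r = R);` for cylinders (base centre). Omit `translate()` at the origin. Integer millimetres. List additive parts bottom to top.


translate([120, 120, 0]) cylinder(h = 90, r = 120);
translate([120, 120, 90]) cylinder(h = 60, r = 60);
translate([80, 80, 150]) cube([80, 80, 90]);


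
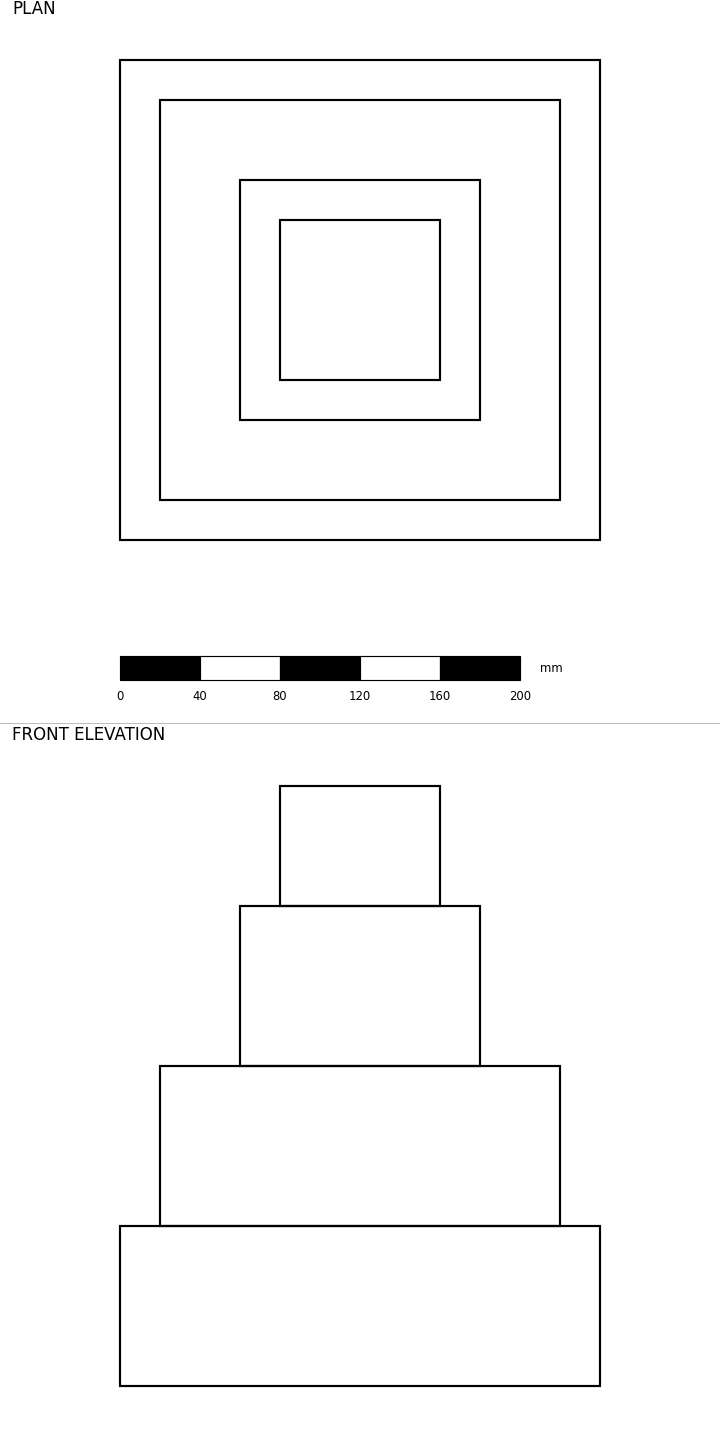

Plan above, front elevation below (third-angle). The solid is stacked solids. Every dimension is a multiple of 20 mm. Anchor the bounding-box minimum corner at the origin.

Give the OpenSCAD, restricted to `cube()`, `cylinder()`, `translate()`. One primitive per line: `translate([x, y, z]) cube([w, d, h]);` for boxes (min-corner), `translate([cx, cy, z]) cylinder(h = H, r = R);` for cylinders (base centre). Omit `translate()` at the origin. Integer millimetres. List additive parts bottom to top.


cube([240, 240, 80]);
translate([20, 20, 80]) cube([200, 200, 80]);
translate([60, 60, 160]) cube([120, 120, 80]);
translate([80, 80, 240]) cube([80, 80, 60]);
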